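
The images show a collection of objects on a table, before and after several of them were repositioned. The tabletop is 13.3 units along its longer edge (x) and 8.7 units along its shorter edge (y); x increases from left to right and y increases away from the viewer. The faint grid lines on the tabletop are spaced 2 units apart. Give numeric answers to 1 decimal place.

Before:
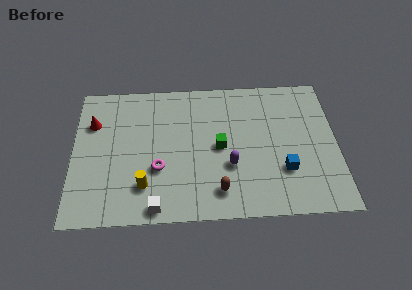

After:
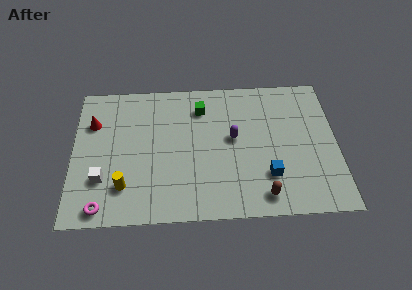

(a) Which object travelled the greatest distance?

the magenta torus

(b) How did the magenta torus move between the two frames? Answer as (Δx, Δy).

(-2.8, -2.2)

The magenta torus was at about (4.3, 3.1) and moved to about (1.5, 0.9).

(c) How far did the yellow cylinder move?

1.0

From (3.6, 2.1) to (2.6, 2.1), the yellow cylinder covered √(1.0² + 0.0²) ≈ 1.0 units.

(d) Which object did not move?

the red cone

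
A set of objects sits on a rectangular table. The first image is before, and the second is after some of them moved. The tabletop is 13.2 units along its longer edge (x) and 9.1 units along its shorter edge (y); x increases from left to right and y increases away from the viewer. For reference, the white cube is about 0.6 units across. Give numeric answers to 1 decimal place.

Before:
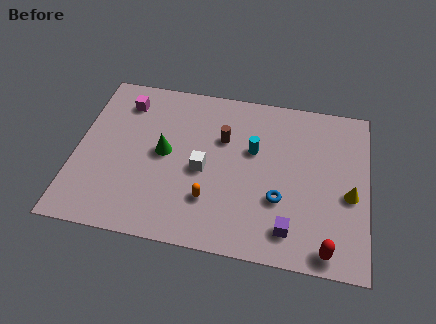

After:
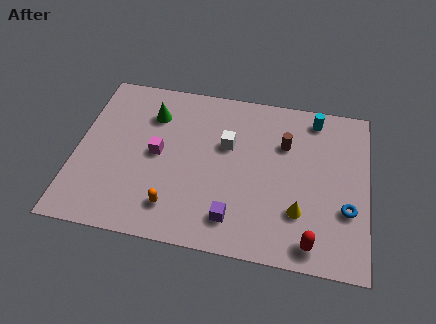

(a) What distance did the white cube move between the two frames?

1.9

From (5.8, 4.1) to (6.8, 5.7), the white cube covered √(1.0² + 1.6²) ≈ 1.9 units.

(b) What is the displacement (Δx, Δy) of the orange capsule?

(-1.6, -0.7)

The orange capsule was at about (6.2, 2.5) and moved to about (4.6, 1.8).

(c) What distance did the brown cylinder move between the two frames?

2.8

The brown cylinder moved from about (6.6, 6.0) to (9.4, 6.2), a distance of √(2.8² + 0.2²) ≈ 2.8.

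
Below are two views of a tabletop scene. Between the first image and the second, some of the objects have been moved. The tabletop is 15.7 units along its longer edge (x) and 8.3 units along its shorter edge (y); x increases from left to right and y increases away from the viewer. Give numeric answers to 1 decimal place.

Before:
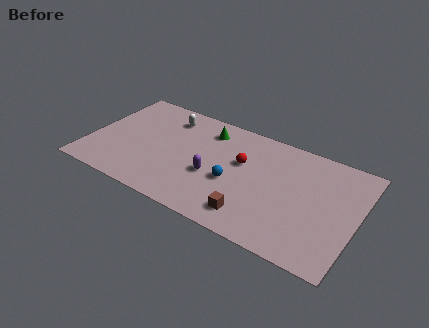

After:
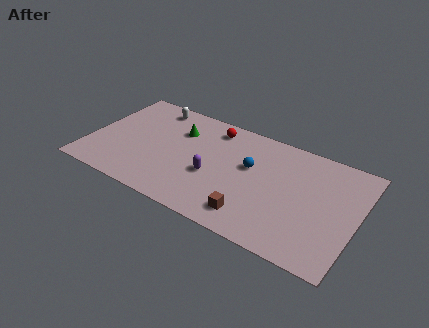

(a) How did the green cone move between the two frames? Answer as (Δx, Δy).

(-1.6, -0.8)

The green cone started near (6.6, 6.7) and ended near (5.0, 5.9).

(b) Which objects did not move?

the purple capsule and the brown cube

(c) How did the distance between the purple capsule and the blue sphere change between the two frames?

+1.4

The distance was about 1.2 in the first image and 2.6 in the second, so they moved 1.4 units further apart.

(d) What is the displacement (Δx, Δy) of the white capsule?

(-1.0, 0.5)

The white capsule started near (4.2, 6.7) and ended near (3.2, 7.2).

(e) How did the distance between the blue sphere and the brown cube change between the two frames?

+1.2

Before: roughly 2.4 units apart; after: 3.6. That's 1.2 units further apart.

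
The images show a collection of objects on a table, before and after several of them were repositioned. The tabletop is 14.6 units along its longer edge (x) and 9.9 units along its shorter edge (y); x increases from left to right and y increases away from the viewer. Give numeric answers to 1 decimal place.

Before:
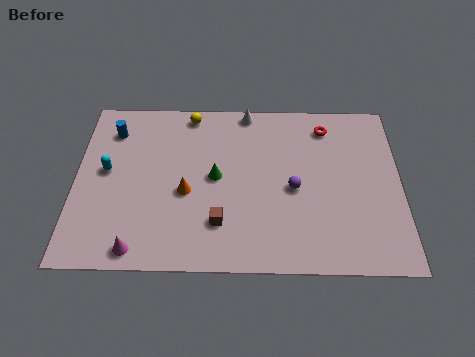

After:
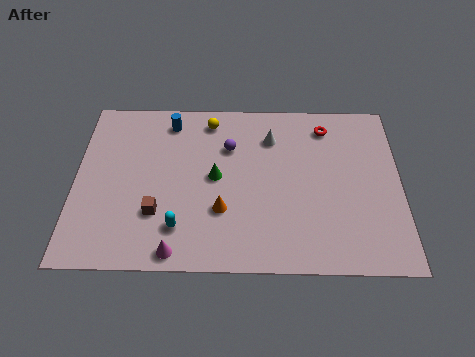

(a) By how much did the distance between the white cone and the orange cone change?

-0.8

They were about 5.6 units apart before and 4.8 after — 0.8 units closer together.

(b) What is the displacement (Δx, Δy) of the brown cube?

(-2.8, 0.5)

The brown cube was at about (6.5, 2.5) and moved to about (3.7, 3.0).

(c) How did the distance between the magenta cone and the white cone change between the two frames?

-1.6

The distance was about 9.4 in the first image and 7.8 in the second, so they moved 1.6 units closer together.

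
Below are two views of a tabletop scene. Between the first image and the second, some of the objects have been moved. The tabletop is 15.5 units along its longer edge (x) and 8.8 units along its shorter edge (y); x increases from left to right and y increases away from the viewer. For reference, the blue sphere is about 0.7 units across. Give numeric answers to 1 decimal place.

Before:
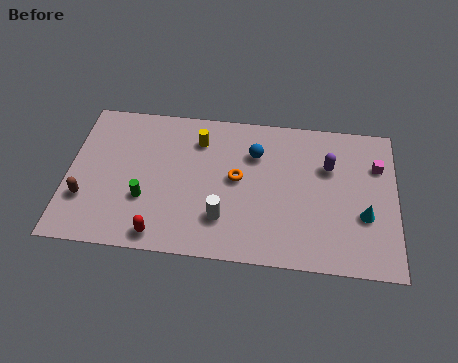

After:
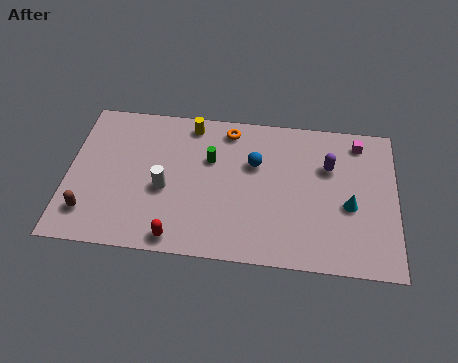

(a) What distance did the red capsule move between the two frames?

0.8

The red capsule moved from about (4.5, 1.0) to (5.3, 0.9), a distance of √(0.8² + 0.1²) ≈ 0.8.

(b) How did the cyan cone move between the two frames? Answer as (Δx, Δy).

(-0.7, 0.5)

From the two frames, the cyan cone sits at roughly (14.0, 3.2) before and (13.3, 3.7) after.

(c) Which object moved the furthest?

the green cylinder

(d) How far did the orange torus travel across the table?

2.9

From (8.0, 4.7) to (7.5, 7.6), the orange torus covered √(0.5² + 2.9²) ≈ 2.9 units.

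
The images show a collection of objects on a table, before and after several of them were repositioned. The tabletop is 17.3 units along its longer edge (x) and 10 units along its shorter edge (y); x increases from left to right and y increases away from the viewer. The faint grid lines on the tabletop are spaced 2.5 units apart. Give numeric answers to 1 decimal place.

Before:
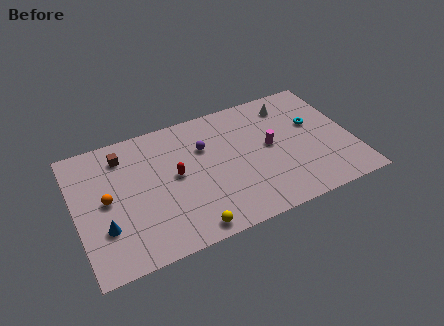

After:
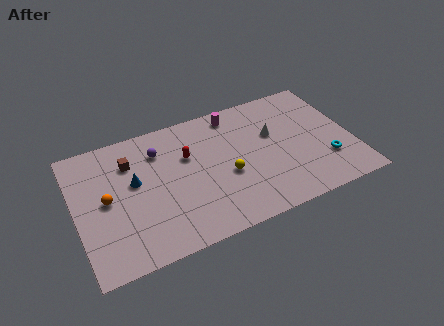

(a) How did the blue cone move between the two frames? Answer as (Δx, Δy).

(2.1, 2.7)

The blue cone was at about (1.6, 3.1) and moved to about (3.7, 5.8).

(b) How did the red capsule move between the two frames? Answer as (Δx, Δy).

(0.9, 1.2)

The red capsule was at about (6.2, 5.3) and moved to about (7.1, 6.5).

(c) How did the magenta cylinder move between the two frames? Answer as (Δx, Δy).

(-1.9, 3.4)

The magenta cylinder was at about (12.2, 5.3) and moved to about (10.3, 8.7).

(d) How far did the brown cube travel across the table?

0.8

From (3.2, 8.1) to (3.6, 7.4), the brown cube covered √(0.4² + 0.7²) ≈ 0.8 units.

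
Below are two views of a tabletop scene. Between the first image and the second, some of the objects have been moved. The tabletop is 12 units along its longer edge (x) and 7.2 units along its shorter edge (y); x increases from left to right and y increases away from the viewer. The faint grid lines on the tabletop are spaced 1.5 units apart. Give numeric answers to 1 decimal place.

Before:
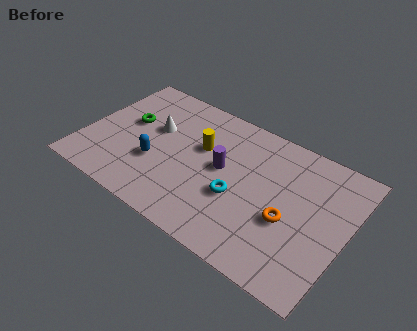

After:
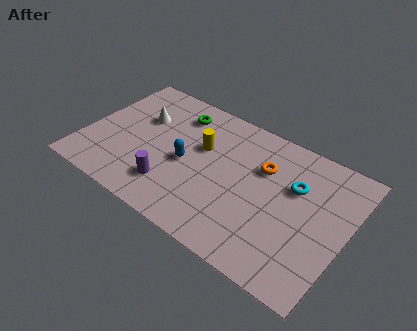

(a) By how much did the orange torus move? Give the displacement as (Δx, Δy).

(-1.5, 2.0)

From the two frames, the orange torus sits at roughly (9.5, 2.9) before and (8.0, 4.9) after.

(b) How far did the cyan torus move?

3.0

From (7.2, 2.8) to (9.5, 4.7), the cyan torus covered √(2.3² + 1.9²) ≈ 3.0 units.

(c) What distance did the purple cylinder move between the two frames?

3.0

The purple cylinder was near (6.3, 3.9) before and (4.3, 1.7) after, so it travelled √(2.0² + 2.2²) ≈ 3.0 units.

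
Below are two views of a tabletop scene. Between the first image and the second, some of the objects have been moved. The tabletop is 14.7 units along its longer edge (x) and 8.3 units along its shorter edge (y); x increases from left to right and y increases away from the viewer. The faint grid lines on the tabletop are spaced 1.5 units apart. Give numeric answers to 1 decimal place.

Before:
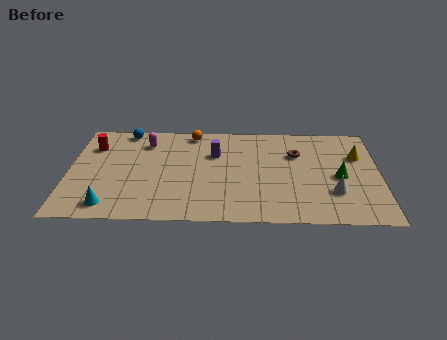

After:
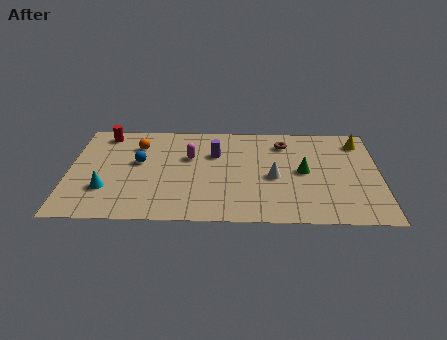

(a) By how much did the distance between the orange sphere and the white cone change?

-1.3

They were about 8.3 units apart before and 7.0 after — 1.3 units closer together.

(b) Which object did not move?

the purple cylinder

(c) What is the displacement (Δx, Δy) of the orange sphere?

(-2.6, -1.2)

From the two frames, the orange sphere sits at roughly (5.8, 7.4) before and (3.2, 6.2) after.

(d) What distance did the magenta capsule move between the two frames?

2.4

From (3.6, 6.5) to (5.7, 5.3), the magenta capsule covered √(2.1² + 1.2²) ≈ 2.4 units.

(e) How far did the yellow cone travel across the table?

1.2

The yellow cone moved from about (13.7, 5.6) to (13.8, 6.8), a distance of √(0.1² + 1.2²) ≈ 1.2.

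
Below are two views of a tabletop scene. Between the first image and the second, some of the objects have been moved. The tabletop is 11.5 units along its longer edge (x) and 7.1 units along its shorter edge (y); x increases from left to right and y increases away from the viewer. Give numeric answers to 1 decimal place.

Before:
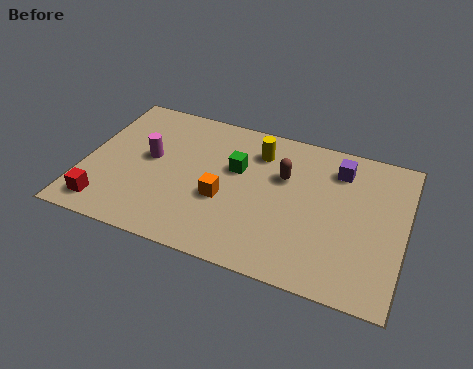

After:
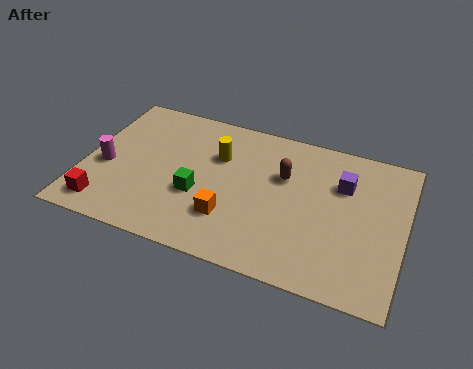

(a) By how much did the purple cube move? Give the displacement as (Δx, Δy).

(0.2, -0.7)

The purple cube started near (9.0, 5.6) and ended near (9.2, 4.9).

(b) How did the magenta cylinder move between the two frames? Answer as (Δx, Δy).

(-1.5, -0.9)

From the two frames, the magenta cylinder sits at roughly (2.3, 3.9) before and (0.8, 3.0) after.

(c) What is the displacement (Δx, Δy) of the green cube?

(-1.2, -1.7)

The green cube was at about (5.4, 4.4) and moved to about (4.2, 2.7).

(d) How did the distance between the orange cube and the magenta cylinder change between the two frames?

+1.7

Before: roughly 3.0 units apart; after: 4.7. That's 1.7 units further apart.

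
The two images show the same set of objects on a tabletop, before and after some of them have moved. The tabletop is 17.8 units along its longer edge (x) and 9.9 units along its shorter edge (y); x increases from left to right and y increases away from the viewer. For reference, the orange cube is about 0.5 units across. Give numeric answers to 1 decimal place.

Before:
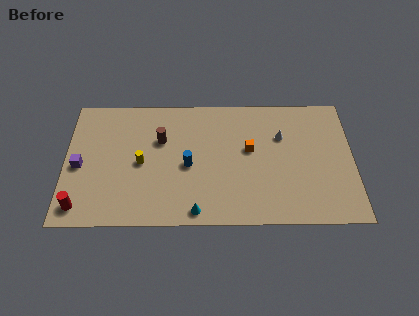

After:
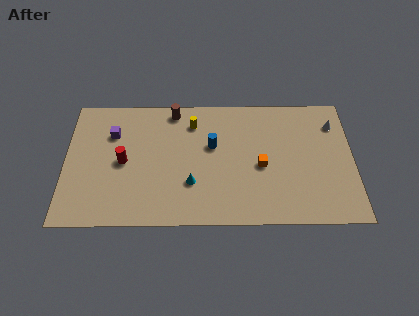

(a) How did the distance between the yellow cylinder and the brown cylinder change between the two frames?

-0.6

Before: roughly 2.2 units apart; after: 1.6. That's 0.6 units closer together.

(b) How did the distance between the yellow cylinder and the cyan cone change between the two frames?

-0.3

The distance was about 5.0 in the first image and 4.7 in the second, so they moved 0.3 units closer together.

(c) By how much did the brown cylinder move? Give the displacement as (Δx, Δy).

(0.8, 2.3)

From the two frames, the brown cylinder sits at roughly (5.9, 6.5) before and (6.7, 8.8) after.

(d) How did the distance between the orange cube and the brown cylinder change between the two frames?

+1.4

Before: roughly 5.6 units apart; after: 7.0. That's 1.4 units further apart.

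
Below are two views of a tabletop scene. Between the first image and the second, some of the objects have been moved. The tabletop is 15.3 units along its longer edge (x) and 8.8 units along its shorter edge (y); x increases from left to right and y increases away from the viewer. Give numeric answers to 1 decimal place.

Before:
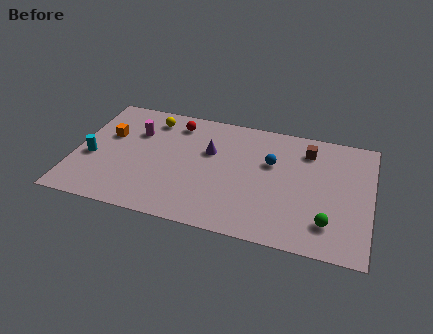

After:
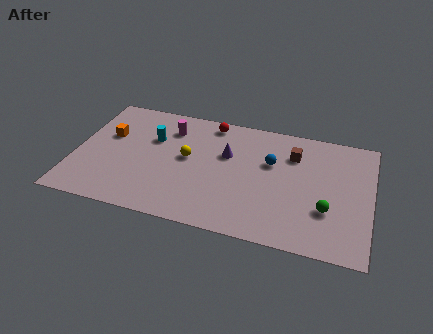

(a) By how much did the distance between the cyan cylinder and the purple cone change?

-2.4

Before: roughly 6.3 units apart; after: 3.9. That's 2.4 units closer together.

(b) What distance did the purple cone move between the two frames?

0.9

From (6.9, 5.6) to (7.8, 5.6), the purple cone covered √(0.9² + 0.0²) ≈ 0.9 units.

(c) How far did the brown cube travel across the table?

0.9

The brown cube was near (11.9, 7.0) before and (11.2, 6.5) after, so it travelled √(0.7² + 0.5²) ≈ 0.9 units.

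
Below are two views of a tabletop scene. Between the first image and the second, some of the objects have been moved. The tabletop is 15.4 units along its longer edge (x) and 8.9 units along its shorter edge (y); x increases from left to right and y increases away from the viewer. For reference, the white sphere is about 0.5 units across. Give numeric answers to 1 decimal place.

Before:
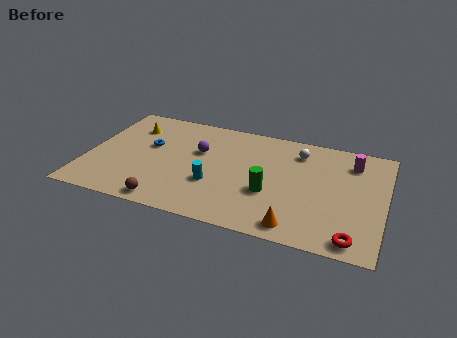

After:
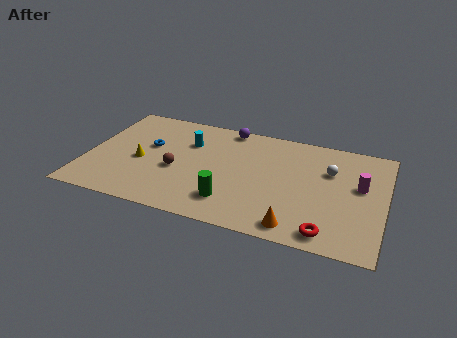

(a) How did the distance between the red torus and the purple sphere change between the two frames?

-0.5

They were about 9.5 units apart before and 9.0 after — 0.5 units closer together.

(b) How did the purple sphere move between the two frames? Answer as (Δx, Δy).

(1.3, 2.5)

From the two frames, the purple sphere sits at roughly (5.7, 5.6) before and (7.0, 8.1) after.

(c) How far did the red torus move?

1.3

The red torus moved from about (14.0, 1.0) to (12.7, 1.1), a distance of √(1.3² + 0.1²) ≈ 1.3.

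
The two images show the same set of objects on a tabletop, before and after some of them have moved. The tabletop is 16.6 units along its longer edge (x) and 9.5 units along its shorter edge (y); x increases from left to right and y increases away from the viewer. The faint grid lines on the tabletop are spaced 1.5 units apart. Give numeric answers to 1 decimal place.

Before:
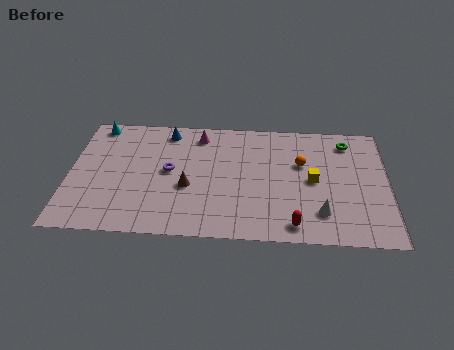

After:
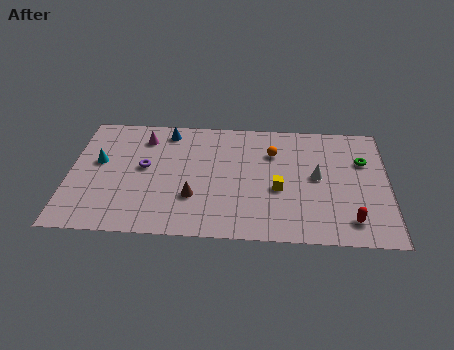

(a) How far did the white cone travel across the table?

2.8

The white cone moved from about (13.1, 2.2) to (12.9, 5.0), a distance of √(0.2² + 2.8²) ≈ 2.8.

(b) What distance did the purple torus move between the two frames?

1.3

The purple torus moved from about (5.2, 5.0) to (3.9, 5.2), a distance of √(1.3² + 0.2²) ≈ 1.3.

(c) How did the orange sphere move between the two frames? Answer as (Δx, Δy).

(-1.5, 0.8)

The orange sphere started near (12.1, 6.0) and ended near (10.6, 6.8).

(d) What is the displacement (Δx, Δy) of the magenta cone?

(-2.9, -0.4)

The magenta cone was at about (6.7, 8.0) and moved to about (3.8, 7.6).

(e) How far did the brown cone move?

0.9

The brown cone was near (6.2, 3.8) before and (6.5, 3.0) after, so it travelled √(0.3² + 0.8²) ≈ 0.9 units.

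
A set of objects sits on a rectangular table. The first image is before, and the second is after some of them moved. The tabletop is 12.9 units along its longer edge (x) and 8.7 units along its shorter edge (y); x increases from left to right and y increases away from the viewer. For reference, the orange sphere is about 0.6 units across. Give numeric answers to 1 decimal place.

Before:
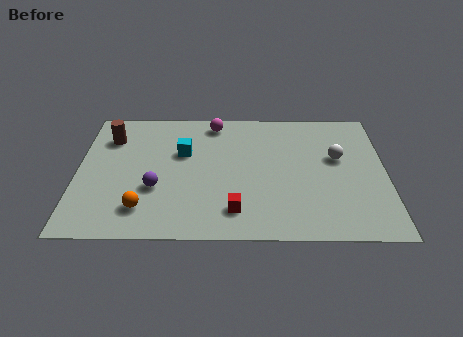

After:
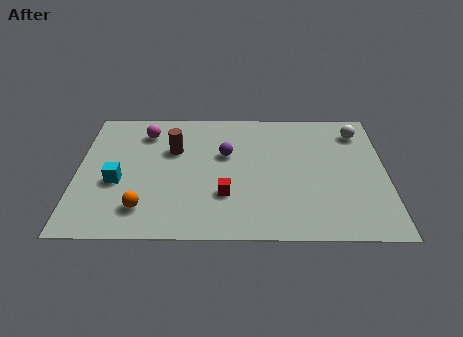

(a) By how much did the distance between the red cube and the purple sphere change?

-0.9

The distance was about 3.6 in the first image and 2.7 in the second, so they moved 0.9 units closer together.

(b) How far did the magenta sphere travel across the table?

3.0

The magenta sphere moved from about (5.7, 7.6) to (2.8, 6.9), a distance of √(2.9² + 0.7²) ≈ 3.0.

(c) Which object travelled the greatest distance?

the purple sphere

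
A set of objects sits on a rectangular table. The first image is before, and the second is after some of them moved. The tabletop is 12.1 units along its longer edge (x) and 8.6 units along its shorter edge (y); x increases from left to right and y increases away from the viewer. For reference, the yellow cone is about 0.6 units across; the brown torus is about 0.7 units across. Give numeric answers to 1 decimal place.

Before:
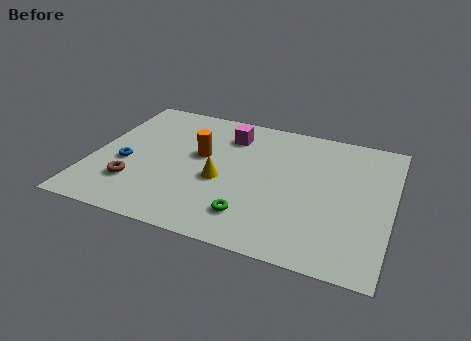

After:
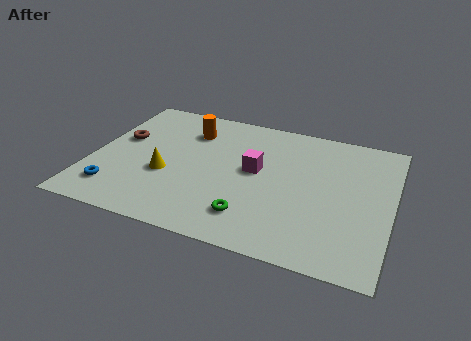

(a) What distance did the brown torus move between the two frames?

2.9

The brown torus moved from about (1.9, 2.3) to (1.0, 5.1), a distance of √(0.9² + 2.8²) ≈ 2.9.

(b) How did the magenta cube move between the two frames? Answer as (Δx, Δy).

(1.3, -2.0)

The magenta cube was at about (5.3, 6.7) and moved to about (6.6, 4.7).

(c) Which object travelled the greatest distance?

the brown torus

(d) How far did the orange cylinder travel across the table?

1.6

From (4.3, 5.0) to (3.7, 6.5), the orange cylinder covered √(0.6² + 1.5²) ≈ 1.6 units.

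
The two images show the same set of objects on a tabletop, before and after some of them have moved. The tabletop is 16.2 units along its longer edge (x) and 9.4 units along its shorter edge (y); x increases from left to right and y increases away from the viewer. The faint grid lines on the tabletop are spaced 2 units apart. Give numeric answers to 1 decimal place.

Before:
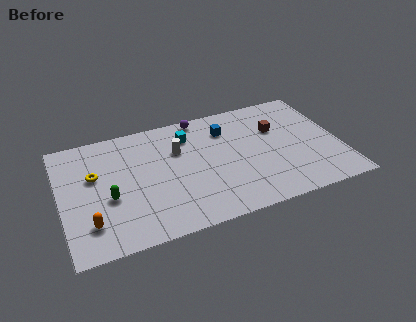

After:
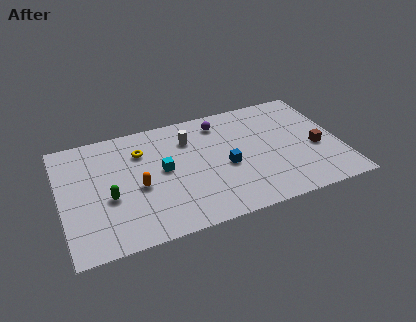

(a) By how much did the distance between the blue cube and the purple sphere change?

+1.6

The distance was about 2.1 in the first image and 3.7 in the second, so they moved 1.6 units further apart.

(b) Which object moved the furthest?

the orange capsule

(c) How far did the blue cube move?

3.0

From (9.8, 7.1) to (9.5, 4.1), the blue cube covered √(0.3² + 3.0²) ≈ 3.0 units.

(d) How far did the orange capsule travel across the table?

3.5

From (1.5, 2.2) to (4.4, 4.1), the orange capsule covered √(2.9² + 1.9²) ≈ 3.5 units.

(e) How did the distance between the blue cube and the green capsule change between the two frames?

-1.0

Before: roughly 7.8 units apart; after: 6.8. That's 1.0 units closer together.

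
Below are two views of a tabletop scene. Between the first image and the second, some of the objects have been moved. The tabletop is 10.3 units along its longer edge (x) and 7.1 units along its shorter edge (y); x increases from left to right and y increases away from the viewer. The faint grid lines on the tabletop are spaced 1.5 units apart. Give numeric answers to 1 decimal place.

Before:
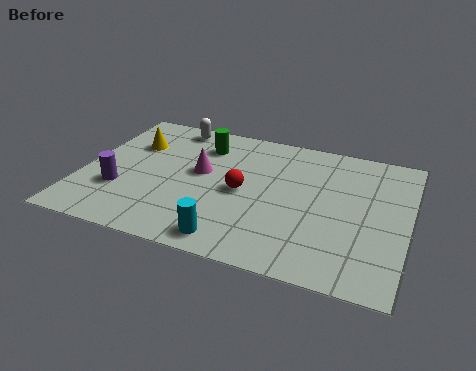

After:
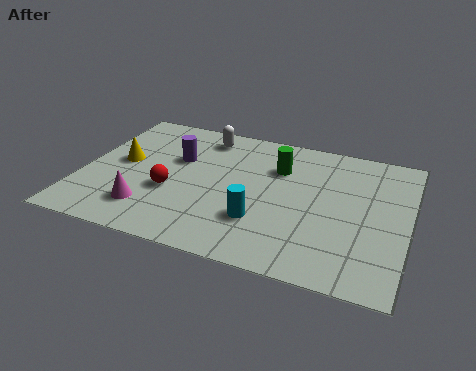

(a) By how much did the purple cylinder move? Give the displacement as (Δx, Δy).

(1.6, 2.2)

The purple cylinder started near (1.3, 2.3) and ended near (2.9, 4.5).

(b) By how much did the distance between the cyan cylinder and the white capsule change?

-1.5

They were about 6.0 units apart before and 4.5 after — 1.5 units closer together.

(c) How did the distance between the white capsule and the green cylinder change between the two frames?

+1.3

Before: roughly 1.4 units apart; after: 2.7. That's 1.3 units further apart.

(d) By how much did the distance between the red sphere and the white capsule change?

-0.5

Before: roughly 3.9 units apart; after: 3.4. That's 0.5 units closer together.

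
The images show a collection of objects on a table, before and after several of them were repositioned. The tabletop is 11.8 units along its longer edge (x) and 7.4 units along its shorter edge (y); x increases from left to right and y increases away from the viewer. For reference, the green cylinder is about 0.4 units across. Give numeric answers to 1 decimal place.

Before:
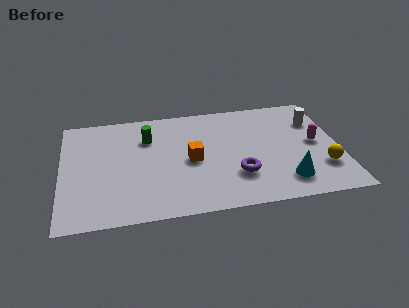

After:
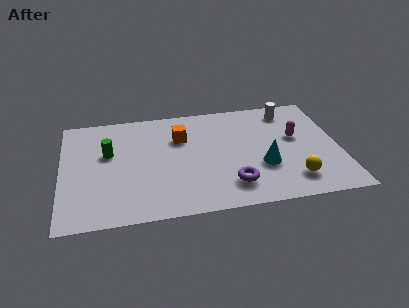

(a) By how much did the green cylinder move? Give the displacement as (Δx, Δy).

(-1.7, -0.8)

The green cylinder was at about (3.7, 5.3) and moved to about (2.0, 4.5).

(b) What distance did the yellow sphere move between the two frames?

1.4

The yellow sphere moved from about (11.0, 2.1) to (9.7, 1.5), a distance of √(1.3² + 0.6²) ≈ 1.4.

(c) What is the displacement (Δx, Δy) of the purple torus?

(-0.3, -0.6)

From the two frames, the purple torus sits at roughly (7.4, 2.2) before and (7.1, 1.6) after.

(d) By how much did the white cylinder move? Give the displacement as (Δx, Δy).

(-1.1, 0.9)

From the two frames, the white cylinder sits at roughly (10.9, 5.3) before and (9.8, 6.2) after.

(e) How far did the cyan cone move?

1.4

The cyan cone moved from about (9.4, 1.5) to (8.5, 2.6), a distance of √(0.9² + 1.1²) ≈ 1.4.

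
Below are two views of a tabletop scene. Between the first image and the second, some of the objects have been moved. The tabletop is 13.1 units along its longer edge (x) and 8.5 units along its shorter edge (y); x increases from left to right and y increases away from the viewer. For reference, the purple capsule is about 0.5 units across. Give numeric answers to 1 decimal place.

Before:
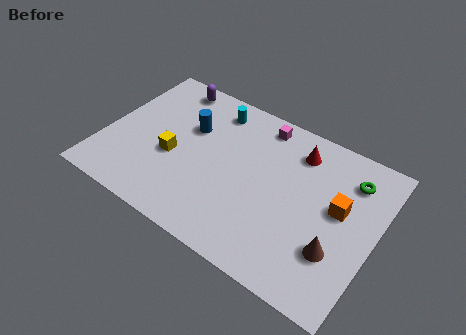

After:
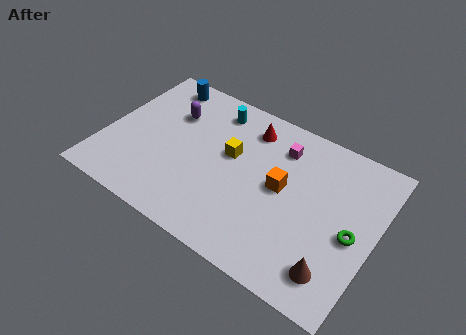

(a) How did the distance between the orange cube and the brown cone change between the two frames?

+2.0

They were about 2.2 units apart before and 4.2 after — 2.0 units further apart.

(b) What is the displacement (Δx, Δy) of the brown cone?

(0.1, -1.0)

From the two frames, the brown cone sits at roughly (11.5, 2.6) before and (11.6, 1.6) after.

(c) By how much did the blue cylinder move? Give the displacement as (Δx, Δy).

(-1.9, 1.9)

From the two frames, the blue cylinder sits at roughly (3.9, 5.5) before and (2.0, 7.4) after.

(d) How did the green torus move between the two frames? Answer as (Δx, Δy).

(0.5, -2.8)

The green torus was at about (11.6, 6.6) and moved to about (12.1, 3.8).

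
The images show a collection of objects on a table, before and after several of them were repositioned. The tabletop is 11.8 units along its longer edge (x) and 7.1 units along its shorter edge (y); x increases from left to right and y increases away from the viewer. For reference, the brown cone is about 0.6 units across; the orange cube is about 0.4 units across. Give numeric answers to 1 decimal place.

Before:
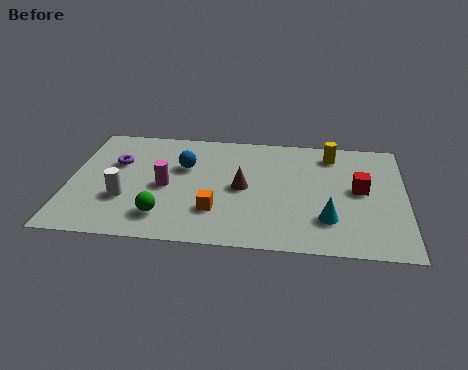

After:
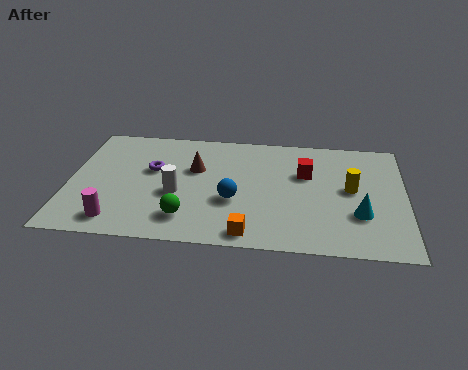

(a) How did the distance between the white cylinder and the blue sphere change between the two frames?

-1.0

The distance was about 3.0 in the first image and 2.0 in the second, so they moved 1.0 units closer together.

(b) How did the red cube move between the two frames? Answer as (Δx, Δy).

(-1.9, 0.8)

From the two frames, the red cube sits at roughly (10.2, 3.8) before and (8.3, 4.6) after.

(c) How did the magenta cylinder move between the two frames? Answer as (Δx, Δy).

(-1.6, -2.2)

The magenta cylinder was at about (3.4, 3.3) and moved to about (1.8, 1.1).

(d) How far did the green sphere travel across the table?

0.8

The green sphere was near (3.4, 1.5) before and (4.2, 1.5) after, so it travelled √(0.8² + 0.0²) ≈ 0.8 units.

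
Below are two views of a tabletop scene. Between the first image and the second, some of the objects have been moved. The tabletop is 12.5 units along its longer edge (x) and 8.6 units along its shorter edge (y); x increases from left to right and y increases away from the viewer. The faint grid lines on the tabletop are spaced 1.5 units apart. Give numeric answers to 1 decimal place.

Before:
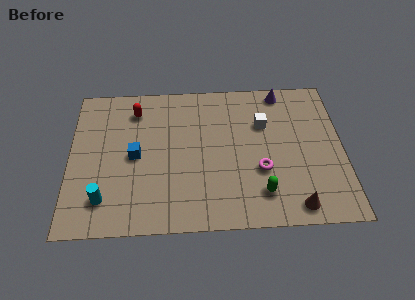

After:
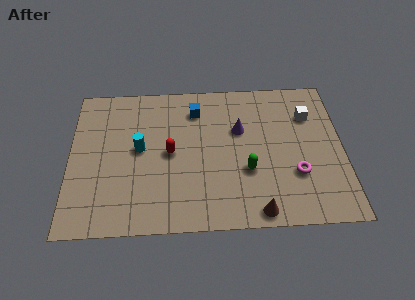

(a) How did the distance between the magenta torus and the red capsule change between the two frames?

-1.0

They were about 6.9 units apart before and 5.9 after — 1.0 units closer together.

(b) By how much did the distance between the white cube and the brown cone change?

+1.0

They were about 5.0 units apart before and 6.0 after — 1.0 units further apart.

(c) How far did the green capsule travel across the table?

1.4

The green capsule moved from about (8.7, 1.8) to (8.1, 3.1), a distance of √(0.6² + 1.3²) ≈ 1.4.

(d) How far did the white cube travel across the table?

2.1

From (8.9, 5.8) to (11.0, 6.2), the white cube covered √(2.1² + 0.4²) ≈ 2.1 units.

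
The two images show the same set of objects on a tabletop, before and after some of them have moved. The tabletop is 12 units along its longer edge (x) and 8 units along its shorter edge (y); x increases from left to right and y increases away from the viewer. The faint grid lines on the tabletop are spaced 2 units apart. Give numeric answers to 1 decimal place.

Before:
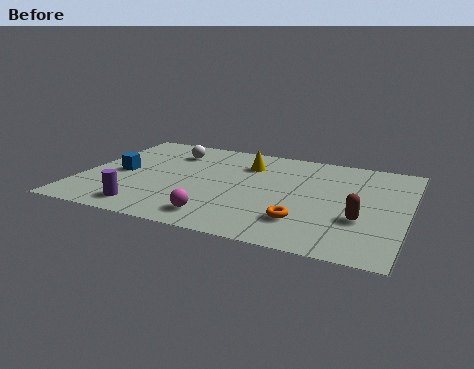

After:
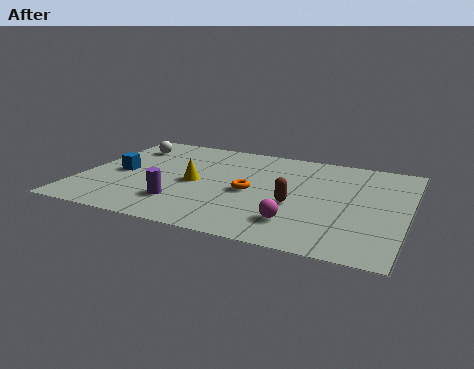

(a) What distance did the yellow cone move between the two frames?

2.8

The yellow cone was near (5.9, 6.0) before and (4.2, 3.8) after, so it travelled √(1.7² + 2.2²) ≈ 2.8 units.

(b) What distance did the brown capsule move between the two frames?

2.4

The brown capsule was near (10.4, 2.8) before and (8.0, 3.2) after, so it travelled √(2.4² + 0.4²) ≈ 2.4 units.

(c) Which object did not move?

the blue cube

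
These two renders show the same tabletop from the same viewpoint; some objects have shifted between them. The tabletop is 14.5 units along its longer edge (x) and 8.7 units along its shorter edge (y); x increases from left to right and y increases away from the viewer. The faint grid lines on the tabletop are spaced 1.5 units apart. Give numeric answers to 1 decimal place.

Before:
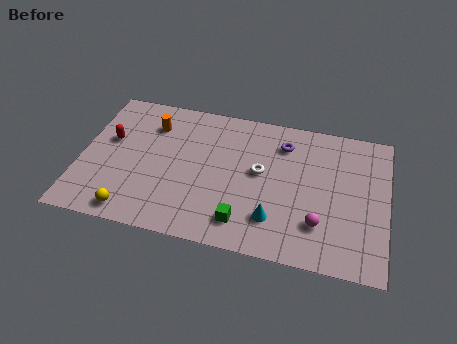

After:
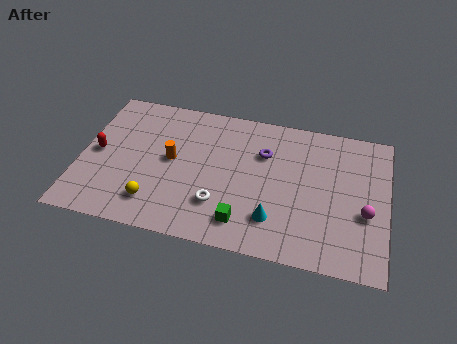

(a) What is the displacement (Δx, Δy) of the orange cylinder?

(1.1, -2.0)

The orange cylinder started near (3.2, 6.6) and ended near (4.3, 4.6).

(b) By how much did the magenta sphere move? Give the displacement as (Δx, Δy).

(2.1, 1.1)

The magenta sphere was at about (11.4, 2.3) and moved to about (13.5, 3.4).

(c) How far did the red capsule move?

1.0

The red capsule was near (1.3, 5.2) before and (0.8, 4.3) after, so it travelled √(0.5² + 0.9²) ≈ 1.0 units.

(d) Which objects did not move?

the cyan cone and the green cube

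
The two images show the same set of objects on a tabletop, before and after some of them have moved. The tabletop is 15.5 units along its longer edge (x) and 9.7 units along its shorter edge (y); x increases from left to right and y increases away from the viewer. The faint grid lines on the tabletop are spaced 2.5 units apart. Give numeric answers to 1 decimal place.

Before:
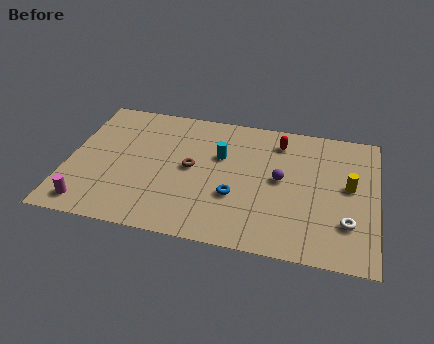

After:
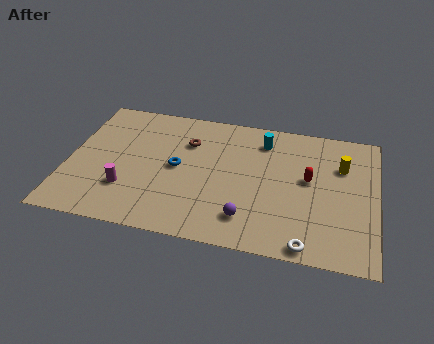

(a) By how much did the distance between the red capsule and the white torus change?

-1.7

Before: roughly 6.3 units apart; after: 4.6. That's 1.7 units closer together.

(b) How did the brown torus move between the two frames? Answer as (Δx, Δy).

(-0.3, 1.9)

The brown torus was at about (6.2, 5.0) and moved to about (5.9, 6.9).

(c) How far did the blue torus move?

3.4

The blue torus was near (8.5, 3.4) before and (5.5, 4.9) after, so it travelled √(3.0² + 1.5²) ≈ 3.4 units.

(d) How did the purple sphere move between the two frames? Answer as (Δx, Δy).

(-1.5, -3.1)

The purple sphere was at about (10.7, 5.1) and moved to about (9.2, 2.0).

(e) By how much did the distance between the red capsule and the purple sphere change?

+1.7

The distance was about 2.8 in the first image and 4.5 in the second, so they moved 1.7 units further apart.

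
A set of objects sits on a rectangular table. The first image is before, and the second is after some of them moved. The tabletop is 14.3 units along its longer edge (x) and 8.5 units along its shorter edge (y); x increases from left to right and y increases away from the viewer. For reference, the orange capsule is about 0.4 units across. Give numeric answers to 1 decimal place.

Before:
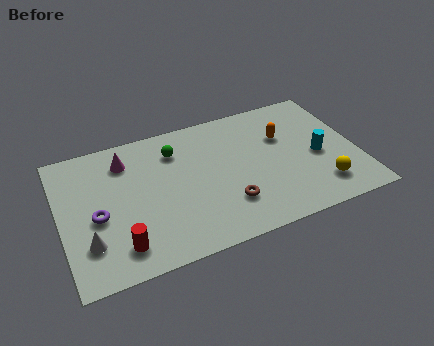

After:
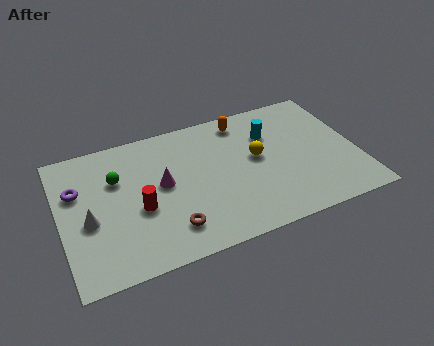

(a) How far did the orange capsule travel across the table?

2.5

The orange capsule moved from about (10.9, 5.6) to (9.1, 7.3), a distance of √(1.8² + 1.7²) ≈ 2.5.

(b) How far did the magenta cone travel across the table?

2.6

The magenta cone moved from about (3.3, 6.7) to (4.9, 4.6), a distance of √(1.6² + 2.1²) ≈ 2.6.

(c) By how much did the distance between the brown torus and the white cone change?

-2.5

They were about 6.6 units apart before and 4.1 after — 2.5 units closer together.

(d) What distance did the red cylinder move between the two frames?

2.2

The red cylinder moved from about (2.6, 1.6) to (3.7, 3.5), a distance of √(1.1² + 1.9²) ≈ 2.2.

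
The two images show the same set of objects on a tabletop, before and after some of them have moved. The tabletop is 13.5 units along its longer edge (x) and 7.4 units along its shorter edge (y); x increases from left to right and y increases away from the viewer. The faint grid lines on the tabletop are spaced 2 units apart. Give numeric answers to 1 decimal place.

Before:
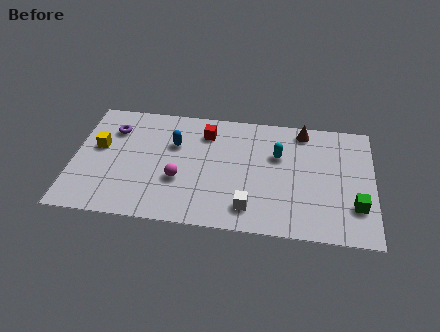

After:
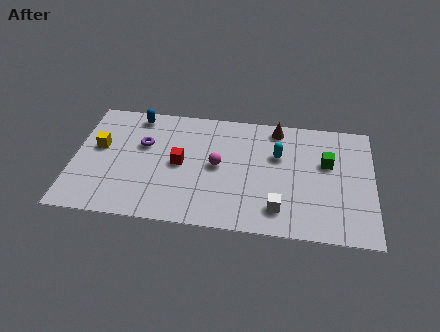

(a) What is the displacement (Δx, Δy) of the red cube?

(-1.1, -2.1)

The red cube was at about (5.9, 5.8) and moved to about (4.8, 3.7).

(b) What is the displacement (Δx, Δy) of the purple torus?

(1.4, -0.8)

The purple torus was at about (1.7, 5.5) and moved to about (3.1, 4.7).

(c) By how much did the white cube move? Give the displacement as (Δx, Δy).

(1.3, 0.1)

From the two frames, the white cube sits at roughly (8.0, 1.4) before and (9.3, 1.5) after.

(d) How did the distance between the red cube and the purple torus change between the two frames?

-2.2

Before: roughly 4.2 units apart; after: 2.0. That's 2.2 units closer together.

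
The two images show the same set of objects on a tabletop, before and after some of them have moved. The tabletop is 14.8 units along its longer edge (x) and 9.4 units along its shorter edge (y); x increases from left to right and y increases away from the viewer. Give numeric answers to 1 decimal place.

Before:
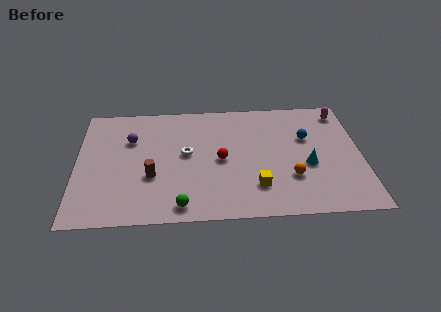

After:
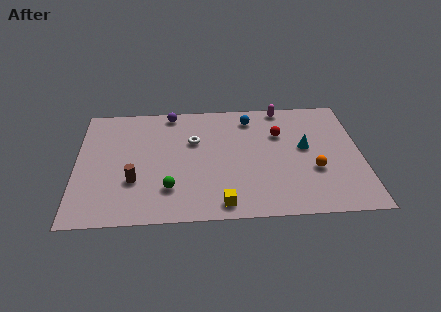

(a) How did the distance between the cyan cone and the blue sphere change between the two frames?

+1.6

They were about 2.2 units apart before and 3.8 after — 1.6 units further apart.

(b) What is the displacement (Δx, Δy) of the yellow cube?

(-1.8, -1.2)

From the two frames, the yellow cube sits at roughly (9.3, 2.3) before and (7.5, 1.1) after.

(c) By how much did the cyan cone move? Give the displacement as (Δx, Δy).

(-0.1, 1.4)

From the two frames, the cyan cone sits at roughly (12.0, 3.8) before and (11.9, 5.2) after.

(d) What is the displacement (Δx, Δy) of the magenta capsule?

(-3.1, 0.6)

The magenta capsule was at about (13.9, 8.0) and moved to about (10.8, 8.6).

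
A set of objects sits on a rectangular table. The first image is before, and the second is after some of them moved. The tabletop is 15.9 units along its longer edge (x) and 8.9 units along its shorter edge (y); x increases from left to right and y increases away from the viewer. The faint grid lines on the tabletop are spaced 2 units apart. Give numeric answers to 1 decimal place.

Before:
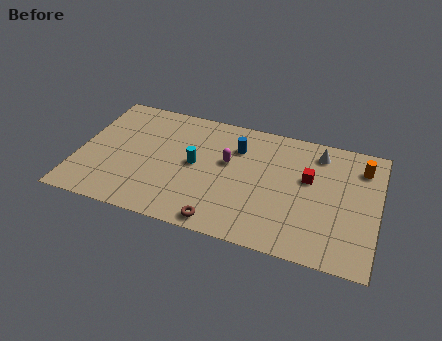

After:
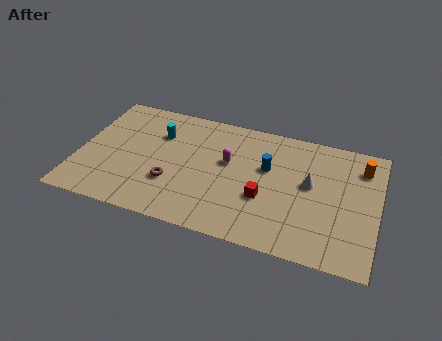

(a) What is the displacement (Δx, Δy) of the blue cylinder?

(1.7, -1.0)

The blue cylinder was at about (8.3, 6.5) and moved to about (10.0, 5.5).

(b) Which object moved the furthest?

the brown torus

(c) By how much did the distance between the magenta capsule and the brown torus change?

-0.7

They were about 4.4 units apart before and 3.7 after — 0.7 units closer together.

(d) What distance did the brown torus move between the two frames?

3.4

The brown torus was near (7.9, 0.9) before and (5.1, 2.9) after, so it travelled √(2.8² + 2.0²) ≈ 3.4 units.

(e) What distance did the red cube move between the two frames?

3.0

The red cube moved from about (12.2, 5.4) to (10.0, 3.3), a distance of √(2.2² + 2.1²) ≈ 3.0.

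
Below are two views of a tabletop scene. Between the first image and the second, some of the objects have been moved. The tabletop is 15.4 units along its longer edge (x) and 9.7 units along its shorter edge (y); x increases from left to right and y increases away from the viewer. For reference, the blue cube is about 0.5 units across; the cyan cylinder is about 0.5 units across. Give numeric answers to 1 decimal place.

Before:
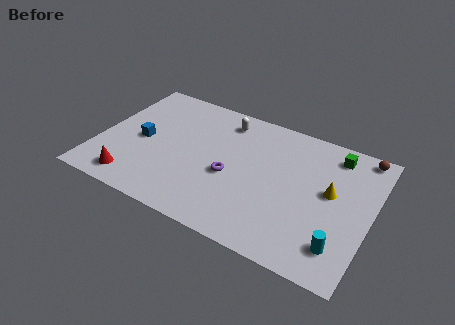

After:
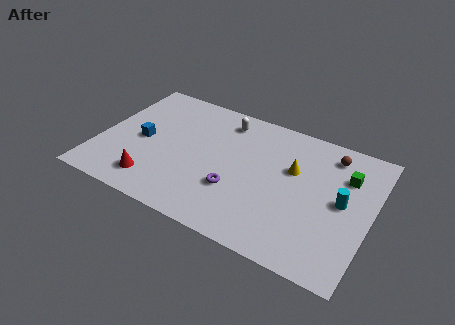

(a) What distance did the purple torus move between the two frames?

1.0

The purple torus was near (7.6, 4.1) before and (8.0, 3.2) after, so it travelled √(0.4² + 0.9²) ≈ 1.0 units.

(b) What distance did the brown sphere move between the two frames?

1.8

The brown sphere was near (14.5, 8.8) before and (12.8, 8.1) after, so it travelled √(1.7² + 0.7²) ≈ 1.8 units.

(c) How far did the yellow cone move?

2.3

The yellow cone was near (13.1, 5.4) before and (10.9, 6.1) after, so it travelled √(2.2² + 0.7²) ≈ 2.3 units.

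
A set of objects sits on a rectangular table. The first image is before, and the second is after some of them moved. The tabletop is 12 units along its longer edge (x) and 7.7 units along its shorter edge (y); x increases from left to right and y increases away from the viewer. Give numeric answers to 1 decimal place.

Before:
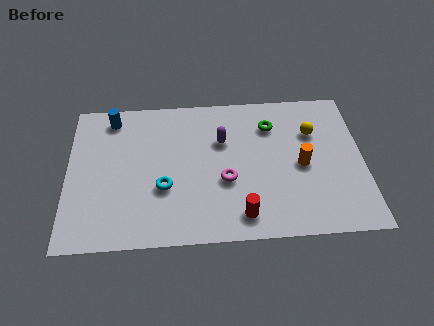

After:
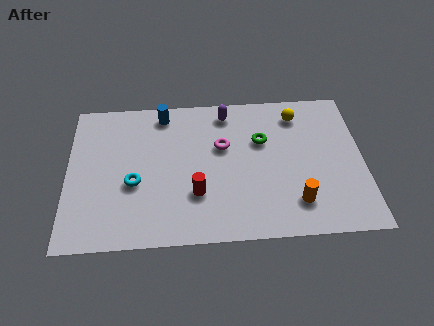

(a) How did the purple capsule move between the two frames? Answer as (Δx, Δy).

(0.2, 1.5)

The purple capsule started near (6.3, 5.1) and ended near (6.5, 6.6).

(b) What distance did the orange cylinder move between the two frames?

1.9

The orange cylinder was near (9.5, 3.6) before and (9.2, 1.7) after, so it travelled √(0.3² + 1.9²) ≈ 1.9 units.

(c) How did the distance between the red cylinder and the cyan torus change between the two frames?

-0.9

Before: roughly 3.5 units apart; after: 2.6. That's 0.9 units closer together.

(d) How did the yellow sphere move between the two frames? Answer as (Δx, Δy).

(-0.6, 1.0)

The yellow sphere started near (10.0, 5.3) and ended near (9.4, 6.3).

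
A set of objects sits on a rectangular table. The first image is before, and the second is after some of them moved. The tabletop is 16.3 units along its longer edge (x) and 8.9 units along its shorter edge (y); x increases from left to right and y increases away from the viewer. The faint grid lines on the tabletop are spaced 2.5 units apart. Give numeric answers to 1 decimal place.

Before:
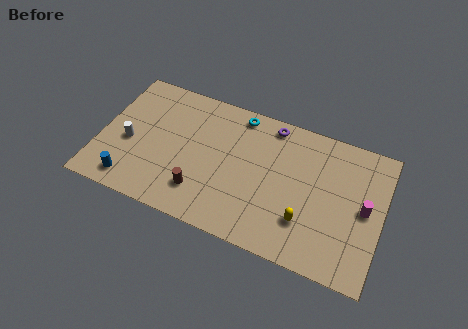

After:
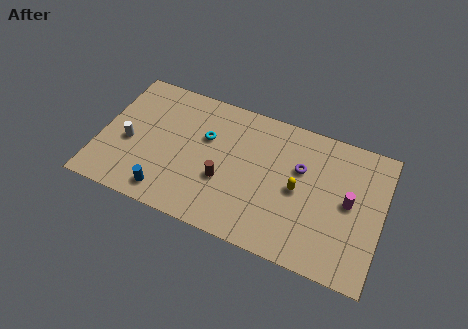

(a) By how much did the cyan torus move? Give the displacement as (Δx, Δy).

(-1.7, -2.2)

The cyan torus started near (7.7, 7.9) and ended near (6.0, 5.7).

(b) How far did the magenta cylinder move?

0.9

From (15.3, 4.5) to (14.4, 4.6), the magenta cylinder covered √(0.9² + 0.1²) ≈ 0.9 units.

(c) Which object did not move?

the white cylinder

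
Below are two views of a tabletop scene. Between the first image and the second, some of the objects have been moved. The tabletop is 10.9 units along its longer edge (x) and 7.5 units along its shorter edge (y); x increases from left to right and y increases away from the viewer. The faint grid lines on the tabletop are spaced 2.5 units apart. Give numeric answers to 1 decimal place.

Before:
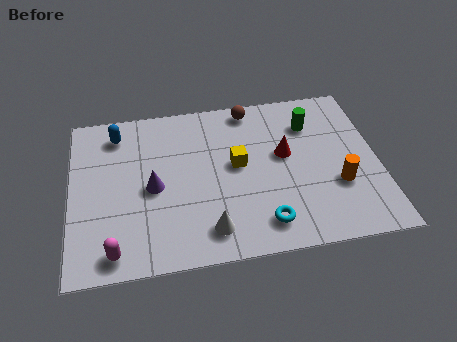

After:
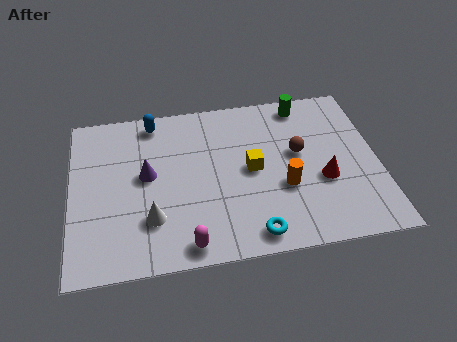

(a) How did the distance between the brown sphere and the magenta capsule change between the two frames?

-2.3

Before: roughly 7.7 units apart; after: 5.4. That's 2.3 units closer together.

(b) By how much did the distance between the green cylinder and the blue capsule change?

-1.5

Before: roughly 6.9 units apart; after: 5.4. That's 1.5 units closer together.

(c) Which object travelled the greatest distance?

the brown sphere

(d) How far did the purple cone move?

0.6

From (2.9, 3.5) to (2.7, 4.1), the purple cone covered √(0.2² + 0.6²) ≈ 0.6 units.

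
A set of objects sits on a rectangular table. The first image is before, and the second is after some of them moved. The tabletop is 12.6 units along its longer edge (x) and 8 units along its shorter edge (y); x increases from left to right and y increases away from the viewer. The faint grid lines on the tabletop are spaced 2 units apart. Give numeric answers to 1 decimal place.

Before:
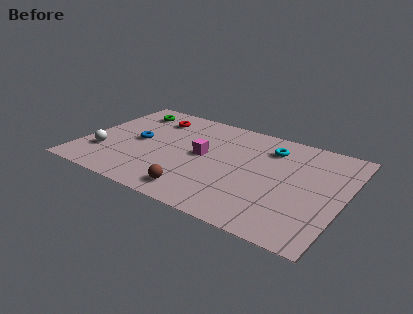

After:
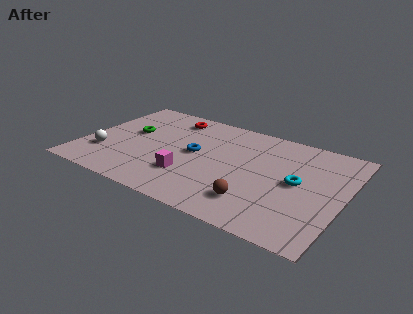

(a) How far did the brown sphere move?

2.8

The brown sphere was near (6.0, 1.2) before and (8.7, 1.8) after, so it travelled √(2.7² + 0.6²) ≈ 2.8 units.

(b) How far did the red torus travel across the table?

0.9

The red torus was near (3.0, 6.3) before and (3.8, 6.7) after, so it travelled √(0.8² + 0.4²) ≈ 0.9 units.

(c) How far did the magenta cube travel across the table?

1.9

From (5.8, 4.2) to (5.4, 2.3), the magenta cube covered √(0.4² + 1.9²) ≈ 1.9 units.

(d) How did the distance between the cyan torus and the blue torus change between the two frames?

-1.6

They were about 6.6 units apart before and 5.0 after — 1.6 units closer together.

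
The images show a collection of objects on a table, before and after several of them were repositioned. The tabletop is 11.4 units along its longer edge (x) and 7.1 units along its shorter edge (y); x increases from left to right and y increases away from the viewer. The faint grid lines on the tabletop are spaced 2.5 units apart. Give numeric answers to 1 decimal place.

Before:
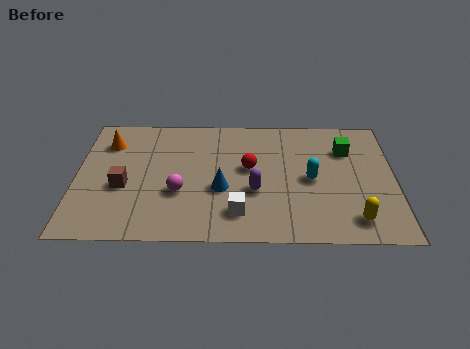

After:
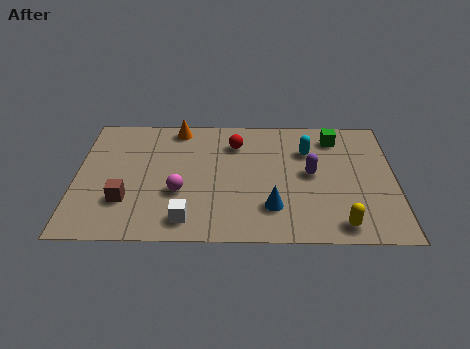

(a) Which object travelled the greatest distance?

the orange cone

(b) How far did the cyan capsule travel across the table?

1.6

The cyan capsule moved from about (8.4, 3.4) to (8.3, 5.0), a distance of √(0.1² + 1.6²) ≈ 1.6.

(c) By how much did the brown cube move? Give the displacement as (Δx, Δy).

(0.1, -0.8)

The brown cube started near (1.7, 2.9) and ended near (1.8, 2.1).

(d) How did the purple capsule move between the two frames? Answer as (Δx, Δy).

(2.0, 1.0)

The purple capsule started near (6.4, 2.7) and ended near (8.4, 3.7).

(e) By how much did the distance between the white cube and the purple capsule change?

+3.8

Before: roughly 1.3 units apart; after: 5.1. That's 3.8 units further apart.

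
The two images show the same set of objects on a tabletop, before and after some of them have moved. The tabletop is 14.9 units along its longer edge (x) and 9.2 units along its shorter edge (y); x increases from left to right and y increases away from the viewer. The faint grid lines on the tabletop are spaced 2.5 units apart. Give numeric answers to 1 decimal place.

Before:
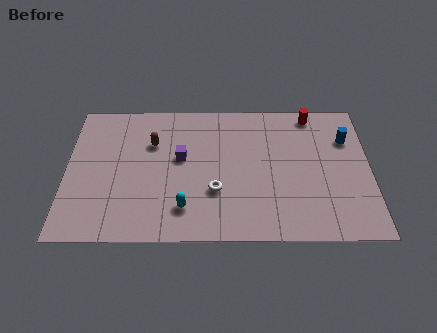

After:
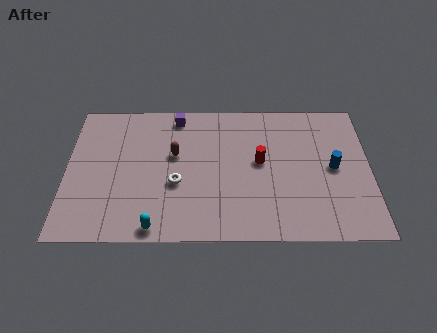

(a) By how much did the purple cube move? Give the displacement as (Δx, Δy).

(-0.2, 2.8)

The purple cube was at about (5.6, 5.3) and moved to about (5.4, 8.1).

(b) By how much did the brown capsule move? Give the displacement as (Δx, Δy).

(1.1, -0.8)

The brown capsule was at about (4.2, 6.3) and moved to about (5.3, 5.5).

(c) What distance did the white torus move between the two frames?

2.0

The white torus moved from about (7.3, 3.1) to (5.4, 3.6), a distance of √(1.9² + 0.5²) ≈ 2.0.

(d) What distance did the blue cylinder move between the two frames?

2.0

The blue cylinder moved from about (13.8, 6.5) to (13.1, 4.6), a distance of √(0.7² + 1.9²) ≈ 2.0.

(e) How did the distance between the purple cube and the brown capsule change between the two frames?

+0.9

Before: roughly 1.7 units apart; after: 2.6. That's 0.9 units further apart.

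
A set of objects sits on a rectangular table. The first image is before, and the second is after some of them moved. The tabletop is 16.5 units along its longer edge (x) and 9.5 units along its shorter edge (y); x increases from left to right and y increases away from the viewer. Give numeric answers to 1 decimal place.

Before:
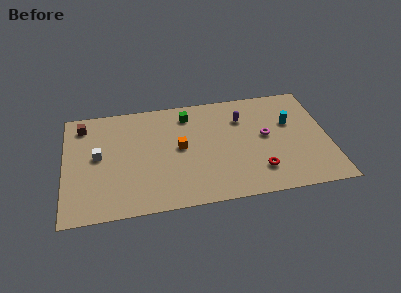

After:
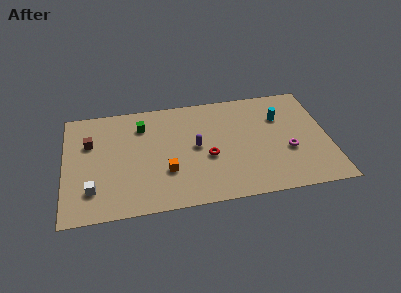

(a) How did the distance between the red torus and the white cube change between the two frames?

-2.9

The distance was about 10.3 in the first image and 7.4 in the second, so they moved 2.9 units closer together.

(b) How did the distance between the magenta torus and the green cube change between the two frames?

+4.2

The distance was about 5.5 in the first image and 9.7 in the second, so they moved 4.2 units further apart.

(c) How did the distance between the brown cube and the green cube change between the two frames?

-3.2

They were about 6.6 units apart before and 3.4 after — 3.2 units closer together.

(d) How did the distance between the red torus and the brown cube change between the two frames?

-4.5

The distance was about 12.2 in the first image and 7.7 in the second, so they moved 4.5 units closer together.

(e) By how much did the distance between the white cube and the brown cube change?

+1.1

They were about 2.9 units apart before and 4.0 after — 1.1 units further apart.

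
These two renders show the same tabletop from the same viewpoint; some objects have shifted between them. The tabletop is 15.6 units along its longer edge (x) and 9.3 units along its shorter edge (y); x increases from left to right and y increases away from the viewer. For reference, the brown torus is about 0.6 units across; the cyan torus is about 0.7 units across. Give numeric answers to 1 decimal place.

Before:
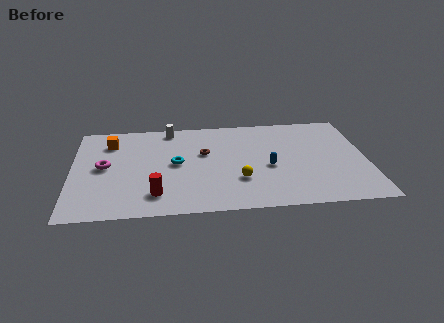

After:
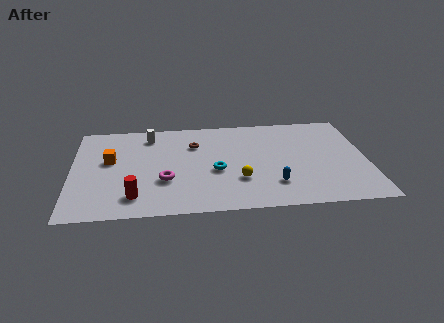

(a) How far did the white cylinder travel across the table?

1.3

The white cylinder moved from about (5.2, 8.3) to (4.1, 7.7), a distance of √(1.1² + 0.6²) ≈ 1.3.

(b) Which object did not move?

the yellow sphere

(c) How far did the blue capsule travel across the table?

1.7

The blue capsule moved from about (10.4, 4.0) to (10.6, 2.3), a distance of √(0.2² + 1.7²) ≈ 1.7.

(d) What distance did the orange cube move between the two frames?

1.8

The orange cube was near (2.0, 7.2) before and (2.0, 5.4) after, so it travelled √(0.0² + 1.8²) ≈ 1.8 units.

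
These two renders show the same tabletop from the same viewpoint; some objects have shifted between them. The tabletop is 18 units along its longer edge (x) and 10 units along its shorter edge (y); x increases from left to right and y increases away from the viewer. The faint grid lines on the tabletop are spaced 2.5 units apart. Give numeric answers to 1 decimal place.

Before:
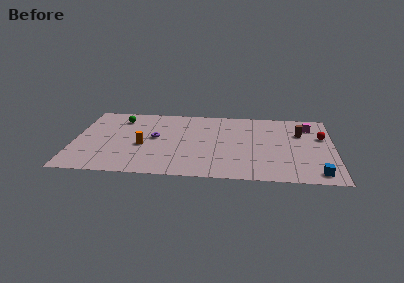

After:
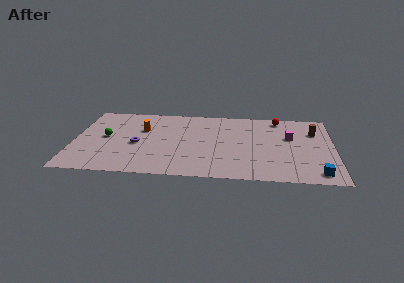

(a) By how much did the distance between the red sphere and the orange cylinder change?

-2.8

The distance was about 12.6 in the first image and 9.8 in the second, so they moved 2.8 units closer together.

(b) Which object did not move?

the blue cube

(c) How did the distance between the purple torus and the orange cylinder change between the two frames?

+0.7

Before: roughly 1.4 units apart; after: 2.1. That's 0.7 units further apart.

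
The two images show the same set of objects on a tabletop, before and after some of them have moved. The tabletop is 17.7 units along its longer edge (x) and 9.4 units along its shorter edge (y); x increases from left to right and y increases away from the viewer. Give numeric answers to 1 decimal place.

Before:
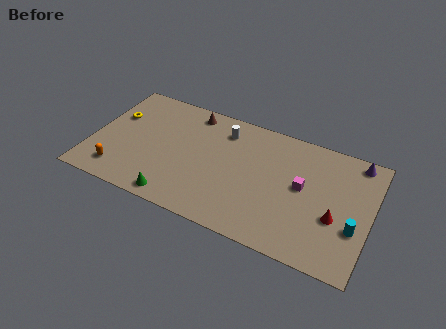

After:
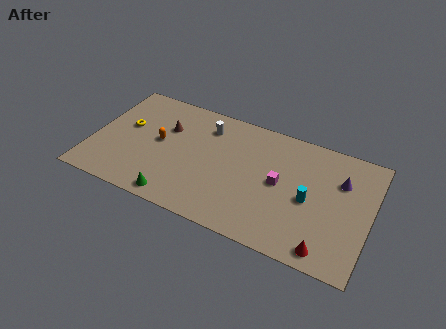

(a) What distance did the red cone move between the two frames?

2.5

The red cone moved from about (15.6, 3.6) to (15.3, 1.1), a distance of √(0.3² + 2.5²) ≈ 2.5.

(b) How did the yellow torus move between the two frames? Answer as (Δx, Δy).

(0.8, -0.6)

The yellow torus started near (1.2, 6.1) and ended near (2.0, 5.5).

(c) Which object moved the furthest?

the orange capsule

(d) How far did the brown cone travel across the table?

2.4

The brown cone was near (5.9, 8.2) before and (4.5, 6.3) after, so it travelled √(1.4² + 1.9²) ≈ 2.4 units.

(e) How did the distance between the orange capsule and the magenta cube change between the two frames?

-4.1

The distance was about 11.9 in the first image and 7.8 in the second, so they moved 4.1 units closer together.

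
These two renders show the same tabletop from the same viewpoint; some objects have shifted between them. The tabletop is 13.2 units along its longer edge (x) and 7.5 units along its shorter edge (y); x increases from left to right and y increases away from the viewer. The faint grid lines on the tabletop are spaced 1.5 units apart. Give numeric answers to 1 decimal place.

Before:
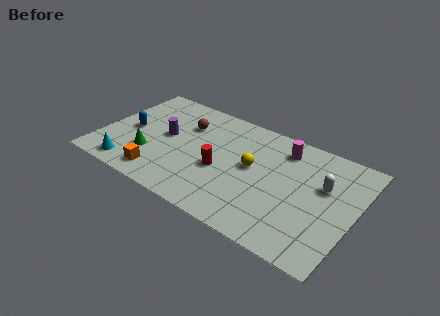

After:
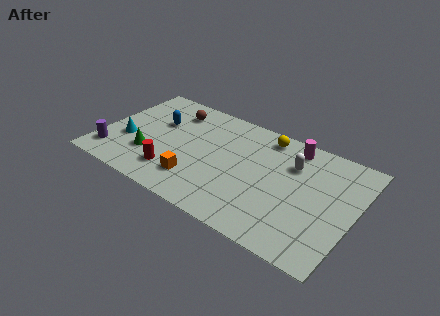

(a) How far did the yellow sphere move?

2.4

The yellow sphere was near (7.9, 4.1) before and (8.2, 6.5) after, so it travelled √(0.3² + 2.4²) ≈ 2.4 units.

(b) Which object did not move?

the green cone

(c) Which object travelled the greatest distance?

the purple cylinder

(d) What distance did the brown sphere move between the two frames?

1.1

From (4.1, 5.3) to (3.3, 6.0), the brown sphere covered √(0.8² + 0.7²) ≈ 1.1 units.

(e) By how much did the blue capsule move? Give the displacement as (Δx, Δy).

(1.3, 1.2)

The blue capsule was at about (1.4, 3.6) and moved to about (2.7, 4.8).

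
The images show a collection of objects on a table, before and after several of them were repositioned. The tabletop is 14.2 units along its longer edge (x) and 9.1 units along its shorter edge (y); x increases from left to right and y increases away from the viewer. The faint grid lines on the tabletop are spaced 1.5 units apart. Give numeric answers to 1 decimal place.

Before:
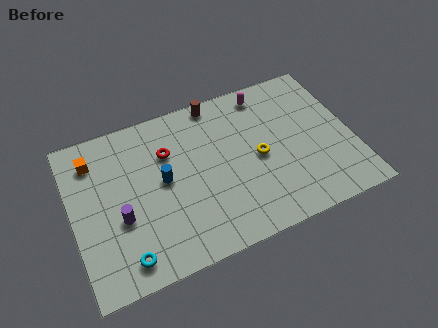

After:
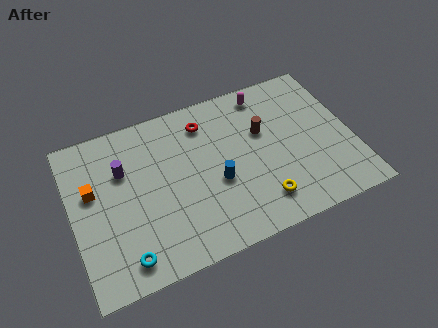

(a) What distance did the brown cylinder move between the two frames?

3.3

The brown cylinder moved from about (7.7, 8.3) to (9.8, 5.7), a distance of √(2.1² + 2.6²) ≈ 3.3.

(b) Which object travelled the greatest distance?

the brown cylinder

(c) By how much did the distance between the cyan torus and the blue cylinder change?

+1.3

They were about 4.2 units apart before and 5.5 after — 1.3 units further apart.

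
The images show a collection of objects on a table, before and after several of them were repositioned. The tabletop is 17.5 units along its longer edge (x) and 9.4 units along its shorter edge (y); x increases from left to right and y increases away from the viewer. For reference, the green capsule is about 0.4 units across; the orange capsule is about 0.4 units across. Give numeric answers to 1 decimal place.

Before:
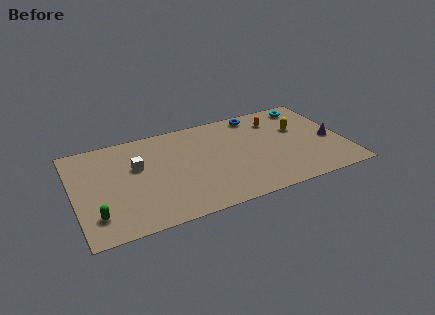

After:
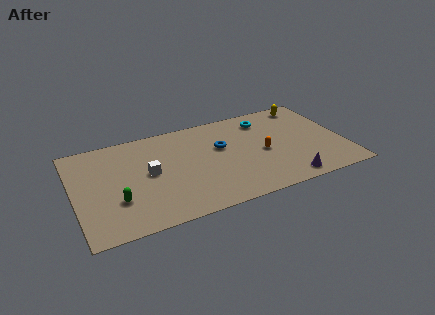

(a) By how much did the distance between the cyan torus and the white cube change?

-3.4

Before: roughly 11.7 units apart; after: 8.3. That's 3.4 units closer together.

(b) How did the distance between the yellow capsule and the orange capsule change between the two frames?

+3.3

They were about 1.9 units apart before and 5.2 after — 3.3 units further apart.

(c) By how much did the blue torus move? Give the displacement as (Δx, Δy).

(-2.6, -2.5)

From the two frames, the blue torus sits at roughly (12.2, 8.3) before and (9.6, 5.8) after.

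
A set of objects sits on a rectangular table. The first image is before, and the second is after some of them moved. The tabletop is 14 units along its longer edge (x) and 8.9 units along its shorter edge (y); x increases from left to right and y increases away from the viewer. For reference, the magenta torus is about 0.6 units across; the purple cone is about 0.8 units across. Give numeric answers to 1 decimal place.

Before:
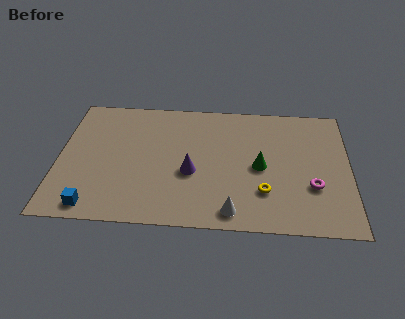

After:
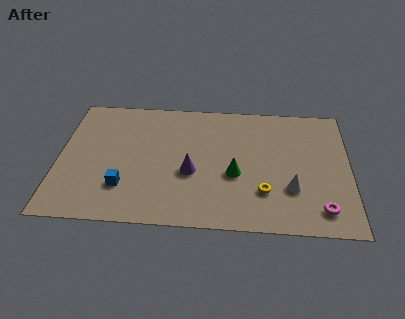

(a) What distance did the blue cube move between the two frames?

2.0

The blue cube moved from about (1.8, 1.0) to (3.2, 2.4), a distance of √(1.4² + 1.4²) ≈ 2.0.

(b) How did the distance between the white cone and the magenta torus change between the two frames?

-2.3

Before: roughly 4.2 units apart; after: 1.9. That's 2.3 units closer together.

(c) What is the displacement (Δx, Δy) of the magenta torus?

(0.4, -1.5)

From the two frames, the magenta torus sits at roughly (12.2, 3.0) before and (12.6, 1.5) after.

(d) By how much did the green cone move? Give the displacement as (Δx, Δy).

(-1.2, -0.6)

The green cone started near (9.7, 4.2) and ended near (8.5, 3.6).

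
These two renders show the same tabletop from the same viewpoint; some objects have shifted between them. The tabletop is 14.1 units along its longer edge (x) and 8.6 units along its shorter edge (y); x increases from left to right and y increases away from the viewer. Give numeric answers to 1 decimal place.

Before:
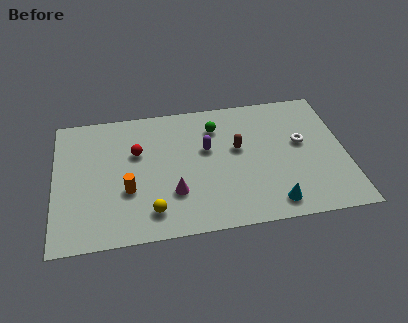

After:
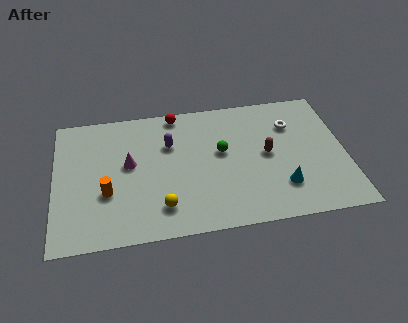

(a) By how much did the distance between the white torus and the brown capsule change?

-0.9

The distance was about 3.1 in the first image and 2.2 in the second, so they moved 0.9 units closer together.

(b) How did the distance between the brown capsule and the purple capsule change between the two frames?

+3.4

The distance was about 1.5 in the first image and 4.9 in the second, so they moved 3.4 units further apart.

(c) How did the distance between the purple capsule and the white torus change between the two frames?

+1.4

The distance was about 4.6 in the first image and 6.0 in the second, so they moved 1.4 units further apart.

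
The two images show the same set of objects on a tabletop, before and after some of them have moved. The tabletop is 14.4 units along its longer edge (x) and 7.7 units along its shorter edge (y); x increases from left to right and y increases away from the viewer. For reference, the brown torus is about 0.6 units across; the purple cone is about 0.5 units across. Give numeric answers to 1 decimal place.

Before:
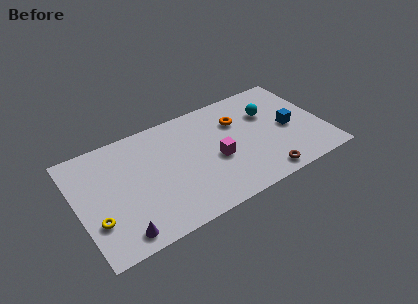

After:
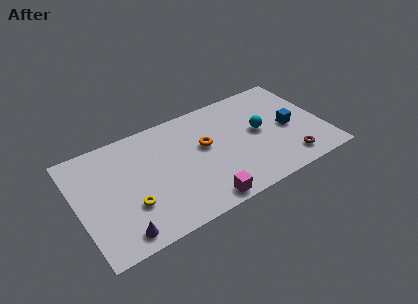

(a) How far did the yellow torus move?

2.0

From (0.9, 2.4) to (2.9, 2.5), the yellow torus covered √(2.0² + 0.1²) ≈ 2.0 units.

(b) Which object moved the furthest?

the magenta cube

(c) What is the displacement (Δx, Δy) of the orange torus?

(-2.1, -0.9)

The orange torus started near (9.6, 5.4) and ended near (7.5, 4.5).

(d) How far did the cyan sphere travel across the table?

1.3

The cyan sphere moved from about (11.4, 5.2) to (10.7, 4.1), a distance of √(0.7² + 1.1²) ≈ 1.3.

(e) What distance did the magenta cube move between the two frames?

2.8

The magenta cube was near (8.0, 3.3) before and (6.8, 0.8) after, so it travelled √(1.2² + 2.5²) ≈ 2.8 units.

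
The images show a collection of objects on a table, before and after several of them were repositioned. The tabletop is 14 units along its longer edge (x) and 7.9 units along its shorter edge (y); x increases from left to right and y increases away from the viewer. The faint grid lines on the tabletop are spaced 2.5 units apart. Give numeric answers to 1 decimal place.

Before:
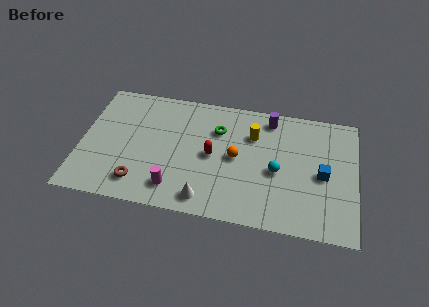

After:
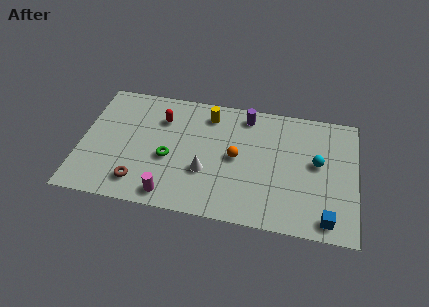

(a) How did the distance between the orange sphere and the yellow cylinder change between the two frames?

+1.1

Before: roughly 1.8 units apart; after: 2.9. That's 1.1 units further apart.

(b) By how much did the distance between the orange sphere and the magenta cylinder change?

+0.5

They were about 3.9 units apart before and 4.4 after — 0.5 units further apart.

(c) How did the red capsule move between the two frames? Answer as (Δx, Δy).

(-2.7, 1.9)

The red capsule was at about (6.7, 3.9) and moved to about (4.0, 5.8).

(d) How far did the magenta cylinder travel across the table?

0.5

The magenta cylinder was near (4.9, 1.5) before and (4.7, 1.0) after, so it travelled √(0.2² + 0.5²) ≈ 0.5 units.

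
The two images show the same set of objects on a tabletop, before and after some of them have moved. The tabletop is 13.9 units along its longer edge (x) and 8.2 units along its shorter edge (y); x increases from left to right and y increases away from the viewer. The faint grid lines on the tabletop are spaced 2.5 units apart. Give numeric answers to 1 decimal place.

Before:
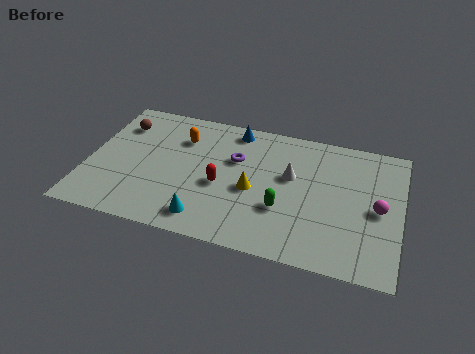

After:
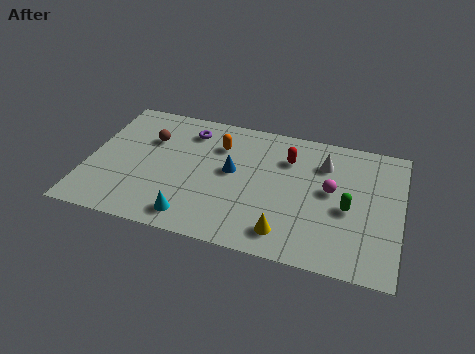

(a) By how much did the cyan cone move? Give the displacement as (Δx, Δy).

(-0.6, -0.1)

The cyan cone was at about (5.5, 1.3) and moved to about (4.9, 1.2).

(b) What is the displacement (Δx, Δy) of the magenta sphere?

(-2.1, 0.6)

The magenta sphere started near (12.9, 3.9) and ended near (10.8, 4.5).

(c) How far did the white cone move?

1.8

From (9.0, 4.9) to (10.4, 6.1), the white cone covered √(1.4² + 1.2²) ≈ 1.8 units.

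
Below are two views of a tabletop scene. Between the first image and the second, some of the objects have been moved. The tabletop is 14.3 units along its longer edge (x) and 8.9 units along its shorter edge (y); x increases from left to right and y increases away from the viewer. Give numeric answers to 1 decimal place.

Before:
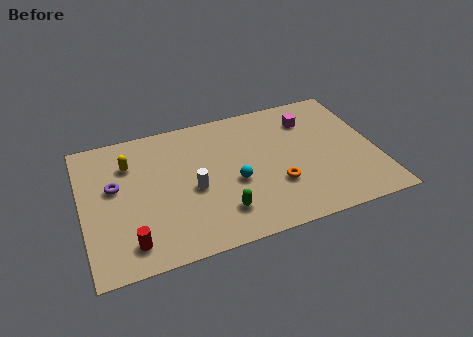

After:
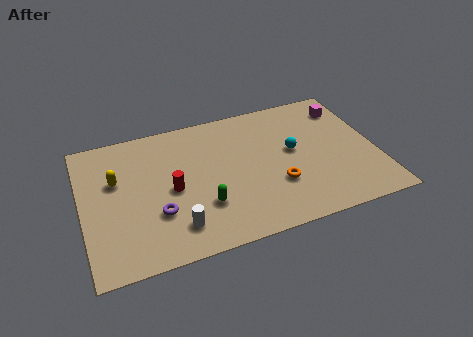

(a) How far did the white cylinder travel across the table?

2.3

The white cylinder moved from about (5.3, 3.9) to (4.3, 1.8), a distance of √(1.0² + 2.1²) ≈ 2.3.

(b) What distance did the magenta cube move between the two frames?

1.9

The magenta cube moved from about (11.3, 6.8) to (13.2, 7.1), a distance of √(1.9² + 0.3²) ≈ 1.9.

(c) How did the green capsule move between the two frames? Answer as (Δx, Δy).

(-0.8, 0.7)

The green capsule was at about (6.5, 2.0) and moved to about (5.7, 2.7).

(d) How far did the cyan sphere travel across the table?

3.2

The cyan sphere moved from about (7.3, 3.7) to (10.3, 4.9), a distance of √(3.0² + 1.2²) ≈ 3.2.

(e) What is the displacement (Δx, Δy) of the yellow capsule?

(-0.7, -0.9)

The yellow capsule was at about (2.4, 6.5) and moved to about (1.7, 5.6).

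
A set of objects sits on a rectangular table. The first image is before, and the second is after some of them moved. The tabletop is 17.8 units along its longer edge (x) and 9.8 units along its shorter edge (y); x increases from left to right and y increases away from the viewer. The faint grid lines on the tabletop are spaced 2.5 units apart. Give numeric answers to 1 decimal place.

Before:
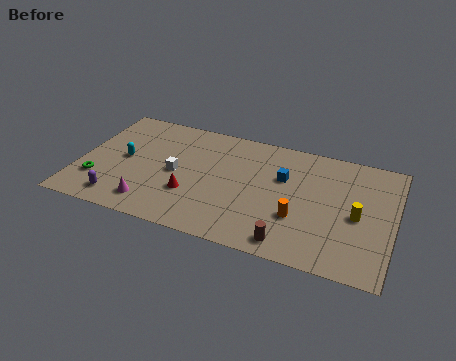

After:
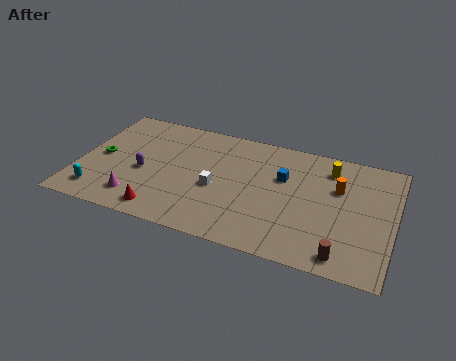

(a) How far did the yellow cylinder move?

3.8

The yellow cylinder moved from about (15.8, 4.5) to (14.0, 7.9), a distance of √(1.8² + 3.4²) ≈ 3.8.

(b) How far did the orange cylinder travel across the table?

3.7

From (12.6, 3.3) to (14.6, 6.4), the orange cylinder covered √(2.0² + 3.1²) ≈ 3.7 units.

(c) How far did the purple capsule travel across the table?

2.9

The purple capsule moved from about (2.6, 1.5) to (3.7, 4.2), a distance of √(1.1² + 2.7²) ≈ 2.9.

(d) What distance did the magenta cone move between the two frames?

0.8

From (4.4, 1.7) to (3.6, 1.9), the magenta cone covered √(0.8² + 0.2²) ≈ 0.8 units.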